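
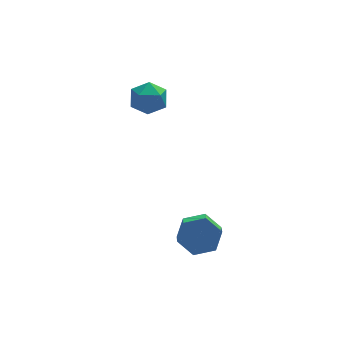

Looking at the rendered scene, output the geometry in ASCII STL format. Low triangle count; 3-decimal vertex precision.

solid 
facet normal 0.138 0.853 -0.503
outer loop
vertex -0.343 -1.933 -4.088
vertex -0.95 -1.479 -3.484
vertex -0.002 -1.514 -3.283
endloop
endfacet
facet normal 0.926 -0.291 -0.241
outer loop
vertex -0.343 -1.933 -4.088
vertex -0.002 -1.514 -3.283
vertex -0.482 -2.795 -3.581
endloop
endfacet
facet normal 0.926 -0.291 -0.240
outer loop
vertex -0.482 -2.795 -3.581
vertex -0.002 -1.514 -3.283
vertex -0.141 -2.376 -2.775
endloop
endfacet
facet normal -0.138 -0.854 0.502
outer loop
vertex -0.482 -2.795 -3.581
vertex -0.141 -2.376 -2.775
vertex -1.09 -2.341 -2.976
endloop
endfacet
facet normal 0.138 0.854 -0.502
outer loop
vertex -0.002 -1.514 -3.283
vertex -0.95 -1.479 -3.484
vertex -0.609 -1.06 -2.678
endloop
endfacet
facet normal 0.768 0.229 0.598
outer loop
vertex -0.002 -1.514 -3.283
vertex -0.609 -1.06 -2.678
vertex -0.141 -2.376 -2.775
endloop
endfacet
facet normal 0.767 0.228 0.600
outer loop
vertex -0.141 -2.376 -2.775
vertex -0.609 -1.06 -2.678
vertex -0.749 -1.922 -2.171
endloop
endfacet
facet normal -0.138 -0.853 0.503
outer loop
vertex -0.141 -2.376 -2.775
vertex -0.749 -1.922 -2.171
vertex -1.09 -2.341 -2.976
endloop
endfacet
facet normal 0.138 0.854 -0.502
outer loop
vertex -0.609 -1.06 -2.678
vertex -0.95 -1.479 -3.484
vertex -1.558 -1.025 -2.879
endloop
endfacet
facet normal -0.159 0.520 0.840
outer loop
vertex -0.609 -1.06 -2.678
vertex -1.558 -1.025 -2.879
vertex -0.749 -1.922 -2.171
endloop
endfacet
facet normal -0.159 0.519 0.840
outer loop
vertex -0.749 -1.922 -2.171
vertex -1.558 -1.025 -2.879
vertex -1.697 -1.887 -2.372
endloop
endfacet
facet normal -0.138 -0.853 0.503
outer loop
vertex -0.749 -1.922 -2.171
vertex -1.697 -1.887 -2.372
vertex -1.09 -2.341 -2.976
endloop
endfacet
facet normal 0.138 0.854 -0.502
outer loop
vertex -1.558 -1.025 -2.879
vertex -0.95 -1.479 -3.484
vertex -1.899 -1.444 -3.685
endloop
endfacet
facet normal -0.926 0.291 0.241
outer loop
vertex -1.558 -1.025 -2.879
vertex -1.899 -1.444 -3.685
vertex -1.697 -1.887 -2.372
endloop
endfacet
facet normal -0.926 0.291 0.241
outer loop
vertex -1.697 -1.887 -2.372
vertex -1.899 -1.444 -3.685
vertex -2.038 -2.306 -3.177
endloop
endfacet
facet normal -0.138 -0.853 0.503
outer loop
vertex -1.697 -1.887 -2.372
vertex -2.038 -2.306 -3.177
vertex -1.09 -2.341 -2.976
endloop
endfacet
facet normal 0.138 0.853 -0.503
outer loop
vertex -1.899 -1.444 -3.685
vertex -0.95 -1.479 -3.484
vertex -1.291 -1.898 -4.289
endloop
endfacet
facet normal -0.767 -0.230 -0.599
outer loop
vertex -1.899 -1.444 -3.685
vertex -1.291 -1.898 -4.289
vertex -2.038 -2.306 -3.177
endloop
endfacet
facet normal -0.768 -0.228 -0.599
outer loop
vertex -2.038 -2.306 -3.177
vertex -1.291 -1.898 -4.289
vertex -1.431 -2.76 -3.782
endloop
endfacet
facet normal -0.138 -0.854 0.502
outer loop
vertex -2.038 -2.306 -3.177
vertex -1.431 -2.76 -3.782
vertex -1.09 -2.341 -2.976
endloop
endfacet
facet normal 0.138 0.853 -0.503
outer loop
vertex -1.291 -1.898 -4.289
vertex -0.95 -1.479 -3.484
vertex -0.343 -1.933 -4.088
endloop
endfacet
facet normal 0.159 -0.520 -0.840
outer loop
vertex -1.291 -1.898 -4.289
vertex -0.343 -1.933 -4.088
vertex -1.431 -2.76 -3.782
endloop
endfacet
facet normal 0.159 -0.519 -0.840
outer loop
vertex -1.431 -2.76 -3.782
vertex -0.343 -1.933 -4.088
vertex -0.482 -2.795 -3.581
endloop
endfacet
facet normal -0.138 -0.854 0.502
outer loop
vertex -1.431 -2.76 -3.782
vertex -0.482 -2.795 -3.581
vertex -1.09 -2.341 -2.976
endloop
endfacet
facet normal 0.482 0.656 0.581
outer loop
vertex -2.226 3.842 2.12
vertex -2.266 3.239 2.834
vertex -1.537 3.222 2.248
endloop
endfacet
facet normal 0.676 0.730 -0.102
outer loop
vertex -2.226 3.842 2.12
vertex -1.537 3.222 2.248
vertex -1.855 3.396 1.386
endloop
endfacet
facet normal 0.089 0.871 -0.484
outer loop
vertex -2.226 3.842 2.12
vertex -1.855 3.396 1.386
vertex -2.781 3.52 1.438
endloop
endfacet
facet normal -0.468 0.883 -0.036
outer loop
vertex -2.226 3.842 2.12
vertex -2.781 3.52 1.438
vertex -3.035 3.422 2.334
endloop
endfacet
facet normal -0.225 0.751 0.621
outer loop
vertex -2.226 3.842 2.12
vertex -3.035 3.422 2.334
vertex -2.266 3.239 2.834
endloop
endfacet
facet normal 0.940 0.107 -0.325
outer loop
vertex -1.855 3.396 1.386
vertex -1.537 3.222 2.248
vertex -1.665 2.518 1.646
endloop
endfacet
facet normal 0.626 -0.013 0.779
outer loop
vertex -1.537 3.222 2.248
vertex -2.266 3.239 2.834
vertex -1.919 2.42 2.542
endloop
endfacet
facet normal -0.516 0.138 0.845
outer loop
vertex -2.266 3.239 2.834
vertex -3.035 3.422 2.334
vertex -2.845 2.544 2.594
endloop
endfacet
facet normal -0.910 0.353 -0.219
outer loop
vertex -3.035 3.422 2.334
vertex -2.781 3.52 1.438
vertex -3.163 2.718 1.732
endloop
endfacet
facet normal -0.008 0.333 -0.943
outer loop
vertex -2.781 3.52 1.438
vertex -1.855 3.396 1.386
vertex -2.434 2.701 1.146
endloop
endfacet
facet normal 0.468 -0.883 0.036
outer loop
vertex -2.474 2.098 1.86
vertex -1.665 2.518 1.646
vertex -1.919 2.42 2.542
endloop
endfacet
facet normal -0.089 -0.871 0.484
outer loop
vertex -2.474 2.098 1.86
vertex -1.919 2.42 2.542
vertex -2.845 2.544 2.594
endloop
endfacet
facet normal -0.676 -0.730 0.102
outer loop
vertex -2.474 2.098 1.86
vertex -2.845 2.544 2.594
vertex -3.163 2.718 1.732
endloop
endfacet
facet normal -0.482 -0.656 -0.581
outer loop
vertex -2.474 2.098 1.86
vertex -3.163 2.718 1.732
vertex -2.434 2.701 1.146
endloop
endfacet
facet normal 0.225 -0.751 -0.621
outer loop
vertex -2.474 2.098 1.86
vertex -2.434 2.701 1.146
vertex -1.665 2.518 1.646
endloop
endfacet
facet normal 0.910 -0.353 0.219
outer loop
vertex -1.919 2.42 2.542
vertex -1.665 2.518 1.646
vertex -1.537 3.222 2.248
endloop
endfacet
facet normal 0.008 -0.333 0.943
outer loop
vertex -2.845 2.544 2.594
vertex -1.919 2.42 2.542
vertex -2.266 3.239 2.834
endloop
endfacet
facet normal -0.940 -0.107 0.325
outer loop
vertex -3.163 2.718 1.732
vertex -2.845 2.544 2.594
vertex -3.035 3.422 2.334
endloop
endfacet
facet normal -0.626 0.013 -0.779
outer loop
vertex -2.434 2.701 1.146
vertex -3.163 2.718 1.732
vertex -2.781 3.52 1.438
endloop
endfacet
facet normal 0.516 -0.138 -0.845
outer loop
vertex -1.665 2.518 1.646
vertex -2.434 2.701 1.146
vertex -1.855 3.396 1.386
endloop
endfacet

endsolid


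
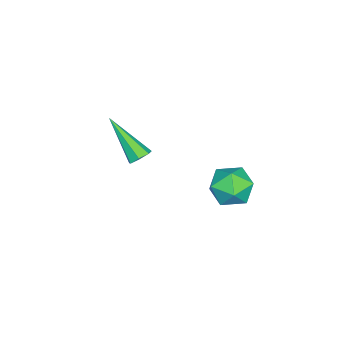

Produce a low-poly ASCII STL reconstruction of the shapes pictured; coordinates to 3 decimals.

solid 
facet normal 0.270 0.683 -0.679
outer loop
vertex 1.845 -2.724 1.741
vertex 1.357 -2.518 1.754
vertex 1.777 -2.39 2.05
endloop
endfacet
facet normal 0.873 -0.224 0.434
outer loop
vertex 1.845 -2.724 1.741
vertex 1.777 -2.39 2.05
vertex 0.763 -4.022 3.246
endloop
endfacet
facet normal 0.269 0.684 -0.678
outer loop
vertex 1.777 -2.39 2.05
vertex 1.357 -2.518 1.754
vertex 1.392 -2.153 2.136
endloop
endfacet
facet normal 0.409 0.360 0.838
outer loop
vertex 1.777 -2.39 2.05
vertex 1.392 -2.153 2.136
vertex 0.763 -4.022 3.246
endloop
endfacet
facet normal 0.270 0.684 -0.678
outer loop
vertex 1.392 -2.153 2.136
vertex 1.357 -2.518 1.754
vertex 0.981 -2.191 1.934
endloop
endfacet
facet normal -0.406 0.564 0.719
outer loop
vertex 1.392 -2.153 2.136
vertex 0.981 -2.191 1.934
vertex 0.763 -4.022 3.246
endloop
endfacet
facet normal 0.270 0.684 -0.678
outer loop
vertex 0.981 -2.191 1.934
vertex 1.357 -2.518 1.754
vertex 0.852 -2.475 1.596
endloop
endfacet
facet normal -0.957 0.235 0.168
outer loop
vertex 0.981 -2.191 1.934
vertex 0.852 -2.475 1.596
vertex 0.763 -4.022 3.246
endloop
endfacet
facet normal 0.270 0.683 -0.678
outer loop
vertex 0.852 -2.475 1.596
vertex 1.357 -2.518 1.754
vertex 1.104 -2.792 1.377
endloop
endfacet
facet normal -0.831 -0.382 -0.403
outer loop
vertex 0.852 -2.475 1.596
vertex 1.104 -2.792 1.377
vertex 0.763 -4.022 3.246
endloop
endfacet
facet normal 0.272 0.683 -0.678
outer loop
vertex 1.104 -2.792 1.377
vertex 1.357 -2.518 1.754
vertex 1.545 -2.903 1.442
endloop
endfacet
facet normal -0.123 -0.818 -0.561
outer loop
vertex 1.104 -2.792 1.377
vertex 1.545 -2.903 1.442
vertex 0.763 -4.022 3.246
endloop
endfacet
facet normal 0.270 0.682 -0.679
outer loop
vertex 1.545 -2.903 1.442
vertex 1.357 -2.518 1.754
vertex 1.845 -2.724 1.741
endloop
endfacet
facet normal 0.635 -0.749 -0.189
outer loop
vertex 1.545 -2.903 1.442
vertex 1.845 -2.724 1.741
vertex 0.763 -4.022 3.246
endloop
endfacet
facet normal -0.161 0.965 -0.207
outer loop
vertex 2.629 2.22 1.592
vertex 1.661 2.092 1.747
vertex 2.251 2.351 2.496
endloop
endfacet
facet normal 0.487 0.870 0.078
outer loop
vertex 2.629 2.22 1.592
vertex 2.251 2.351 2.496
vertex 3.112 1.879 2.384
endloop
endfacet
facet normal 0.846 0.413 -0.338
outer loop
vertex 2.629 2.22 1.592
vertex 3.112 1.879 2.384
vertex 3.054 1.328 1.565
endloop
endfacet
facet normal 0.419 0.226 -0.880
outer loop
vertex 2.629 2.22 1.592
vertex 3.054 1.328 1.565
vertex 2.157 1.46 1.172
endloop
endfacet
facet normal -0.203 0.567 -0.798
outer loop
vertex 2.629 2.22 1.592
vertex 2.157 1.46 1.172
vertex 1.661 2.092 1.747
endloop
endfacet
facet normal 0.404 0.567 0.718
outer loop
vertex 3.112 1.879 2.384
vertex 2.251 2.351 2.496
vertex 2.443 1.54 3.028
endloop
endfacet
facet normal -0.643 0.721 0.258
outer loop
vertex 2.251 2.351 2.496
vertex 1.661 2.092 1.747
vertex 1.546 1.672 2.635
endloop
endfacet
facet normal -0.711 0.077 -0.698
outer loop
vertex 1.661 2.092 1.747
vertex 2.157 1.46 1.172
vertex 1.488 1.121 1.816
endloop
endfacet
facet normal 0.294 -0.475 -0.830
outer loop
vertex 2.157 1.46 1.172
vertex 3.054 1.328 1.565
vertex 2.349 0.649 1.704
endloop
endfacet
facet normal 0.984 -0.172 0.046
outer loop
vertex 3.054 1.328 1.565
vertex 3.112 1.879 2.384
vertex 2.939 0.908 2.453
endloop
endfacet
facet normal -0.419 -0.226 0.880
outer loop
vertex 1.971 0.78 2.608
vertex 2.443 1.54 3.028
vertex 1.546 1.672 2.635
endloop
endfacet
facet normal -0.846 -0.413 0.338
outer loop
vertex 1.971 0.78 2.608
vertex 1.546 1.672 2.635
vertex 1.488 1.121 1.816
endloop
endfacet
facet normal -0.487 -0.870 -0.078
outer loop
vertex 1.971 0.78 2.608
vertex 1.488 1.121 1.816
vertex 2.349 0.649 1.704
endloop
endfacet
facet normal 0.161 -0.965 0.207
outer loop
vertex 1.971 0.78 2.608
vertex 2.349 0.649 1.704
vertex 2.939 0.908 2.453
endloop
endfacet
facet normal 0.203 -0.567 0.798
outer loop
vertex 1.971 0.78 2.608
vertex 2.939 0.908 2.453
vertex 2.443 1.54 3.028
endloop
endfacet
facet normal -0.294 0.475 0.830
outer loop
vertex 1.546 1.672 2.635
vertex 2.443 1.54 3.028
vertex 2.251 2.351 2.496
endloop
endfacet
facet normal -0.984 0.172 -0.046
outer loop
vertex 1.488 1.121 1.816
vertex 1.546 1.672 2.635
vertex 1.661 2.092 1.747
endloop
endfacet
facet normal -0.404 -0.567 -0.718
outer loop
vertex 2.349 0.649 1.704
vertex 1.488 1.121 1.816
vertex 2.157 1.46 1.172
endloop
endfacet
facet normal 0.643 -0.721 -0.258
outer loop
vertex 2.939 0.908 2.453
vertex 2.349 0.649 1.704
vertex 3.054 1.328 1.565
endloop
endfacet
facet normal 0.711 -0.077 0.698
outer loop
vertex 2.443 1.54 3.028
vertex 2.939 0.908 2.453
vertex 3.112 1.879 2.384
endloop
endfacet

endsolid


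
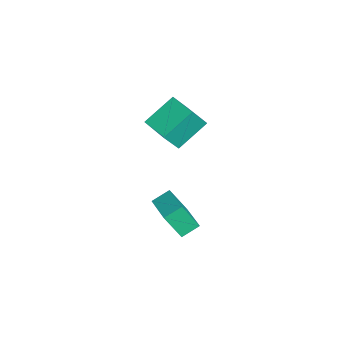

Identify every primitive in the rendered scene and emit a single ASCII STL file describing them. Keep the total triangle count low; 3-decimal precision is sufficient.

solid 
facet normal -0.343 0.458 -0.820
outer loop
vertex -2.751 3.103 3.051
vertex -1.41 4.01 2.997
vertex -1.868 1.729 1.915
endloop
endfacet
facet normal -0.828 -0.560 0.033
outer loop
vertex -1.33 1.01 3.203
vertex -2.751 3.103 3.051
vertex -1.868 1.729 1.915
endloop
endfacet
facet normal -0.342 0.458 -0.820
outer loop
vertex -1.868 1.729 1.915
vertex -1.41 4.01 2.997
vertex -0.527 2.635 1.861
endloop
endfacet
facet normal 0.444 -0.691 -0.571
outer loop
vertex -0.527 2.635 1.861
vertex -1.33 1.01 3.203
vertex -1.868 1.729 1.915
endloop
endfacet
facet normal -0.444 0.691 0.571
outer loop
vertex -2.751 3.103 3.051
vertex -0.872 3.291 4.285
vertex -1.41 4.01 2.997
endloop
endfacet
facet normal -0.828 -0.560 0.034
outer loop
vertex -2.213 2.385 4.339
vertex -2.751 3.103 3.051
vertex -1.33 1.01 3.203
endloop
endfacet
facet normal -0.444 0.691 0.571
outer loop
vertex -2.213 2.385 4.339
vertex -0.872 3.291 4.285
vertex -2.751 3.103 3.051
endloop
endfacet
facet normal 0.828 0.560 -0.034
outer loop
vertex -1.41 4.01 2.997
vertex -0.872 3.291 4.285
vertex -0.527 2.635 1.861
endloop
endfacet
facet normal 0.444 -0.691 -0.571
outer loop
vertex 0.011 1.917 3.149
vertex -1.33 1.01 3.203
vertex -0.527 2.635 1.861
endloop
endfacet
facet normal 0.828 0.560 -0.034
outer loop
vertex -0.527 2.635 1.861
vertex -0.872 3.291 4.285
vertex 0.011 1.917 3.149
endloop
endfacet
facet normal 0.343 -0.458 0.820
outer loop
vertex 0.011 1.917 3.149
vertex -2.213 2.385 4.339
vertex -1.33 1.01 3.203
endloop
endfacet
facet normal 0.343 -0.458 0.820
outer loop
vertex -0.872 3.291 4.285
vertex -2.213 2.385 4.339
vertex 0.011 1.917 3.149
endloop
endfacet
facet normal -0.933 -0.280 -0.227
outer loop
vertex -0.631 1.318 -2.319
vertex -1.016 2.195 -1.821
vertex -0.538 2.176 -3.76
endloop
endfacet
facet normal 0.356 -0.813 -0.461
outer loop
vertex 1.356 2.745 -3.299
vertex -0.631 1.318 -2.319
vertex -0.538 2.176 -3.76
endloop
endfacet
facet normal -0.933 -0.280 -0.227
outer loop
vertex -0.538 2.176 -3.76
vertex -1.016 2.195 -1.821
vertex -0.923 3.053 -3.262
endloop
endfacet
facet normal 0.055 0.511 -0.858
outer loop
vertex -0.923 3.053 -3.262
vertex 1.356 2.745 -3.299
vertex -0.538 2.176 -3.76
endloop
endfacet
facet normal -0.055 -0.511 0.858
outer loop
vertex -0.631 1.318 -2.319
vertex 0.878 2.764 -1.36
vertex -1.016 2.195 -1.821
endloop
endfacet
facet normal 0.356 -0.813 -0.461
outer loop
vertex 1.263 1.887 -1.858
vertex -0.631 1.318 -2.319
vertex 1.356 2.745 -3.299
endloop
endfacet
facet normal -0.055 -0.511 0.858
outer loop
vertex 1.263 1.887 -1.858
vertex 0.878 2.764 -1.36
vertex -0.631 1.318 -2.319
endloop
endfacet
facet normal -0.356 0.813 0.461
outer loop
vertex -1.016 2.195 -1.821
vertex 0.878 2.764 -1.36
vertex -0.923 3.053 -3.262
endloop
endfacet
facet normal 0.055 0.511 -0.858
outer loop
vertex 0.971 3.622 -2.801
vertex 1.356 2.745 -3.299
vertex -0.923 3.053 -3.262
endloop
endfacet
facet normal -0.356 0.813 0.461
outer loop
vertex -0.923 3.053 -3.262
vertex 0.878 2.764 -1.36
vertex 0.971 3.622 -2.801
endloop
endfacet
facet normal 0.933 0.280 0.227
outer loop
vertex 0.971 3.622 -2.801
vertex 1.263 1.887 -1.858
vertex 1.356 2.745 -3.299
endloop
endfacet
facet normal 0.933 0.280 0.227
outer loop
vertex 0.878 2.764 -1.36
vertex 1.263 1.887 -1.858
vertex 0.971 3.622 -2.801
endloop
endfacet

endsolid


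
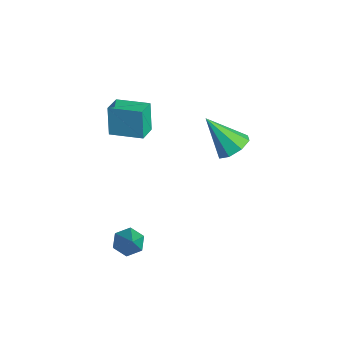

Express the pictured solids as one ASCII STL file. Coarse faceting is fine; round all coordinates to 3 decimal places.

solid 
facet normal -0.686 0.167 -0.708
outer loop
vertex 2.681 -2.809 -4.17
vertex 2.273 -2.557 -3.715
vertex 2.697 -2.163 -4.033
endloop
endfacet
facet normal 0.907 0.066 -0.416
outer loop
vertex 2.681 -2.809 -4.17
vertex 2.697 -2.163 -4.033
vertex 3.447 -2.843 -2.505
endloop
endfacet
facet normal -0.686 0.167 -0.708
outer loop
vertex 2.697 -2.163 -4.033
vertex 2.273 -2.557 -3.715
vertex 2.29 -1.912 -3.579
endloop
endfacet
facet normal 0.582 0.810 0.074
outer loop
vertex 2.697 -2.163 -4.033
vertex 2.29 -1.912 -3.579
vertex 3.447 -2.843 -2.505
endloop
endfacet
facet normal -0.686 0.167 -0.708
outer loop
vertex 2.29 -1.912 -3.579
vertex 2.273 -2.557 -3.715
vertex 1.866 -2.306 -3.261
endloop
endfacet
facet normal -0.107 0.692 0.714
outer loop
vertex 2.29 -1.912 -3.579
vertex 1.866 -2.306 -3.261
vertex 3.447 -2.843 -2.505
endloop
endfacet
facet normal -0.686 0.167 -0.708
outer loop
vertex 1.866 -2.306 -3.261
vertex 2.273 -2.557 -3.715
vertex 1.85 -2.951 -3.398
endloop
endfacet
facet normal -0.472 -0.172 0.865
outer loop
vertex 1.866 -2.306 -3.261
vertex 1.85 -2.951 -3.398
vertex 3.447 -2.843 -2.505
endloop
endfacet
facet normal -0.686 0.167 -0.708
outer loop
vertex 1.85 -2.951 -3.398
vertex 2.273 -2.557 -3.715
vertex 2.257 -3.203 -3.852
endloop
endfacet
facet normal -0.148 -0.915 0.375
outer loop
vertex 1.85 -2.951 -3.398
vertex 2.257 -3.203 -3.852
vertex 3.447 -2.843 -2.505
endloop
endfacet
facet normal -0.686 0.167 -0.708
outer loop
vertex 2.257 -3.203 -3.852
vertex 2.273 -2.557 -3.715
vertex 2.681 -2.809 -4.17
endloop
endfacet
facet normal 0.542 -0.797 -0.266
outer loop
vertex 2.257 -3.203 -3.852
vertex 2.681 -2.809 -4.17
vertex 3.447 -2.843 -2.505
endloop
endfacet
facet normal 0.446 0.458 -0.769
outer loop
vertex 1.201 2.731 -0.683
vertex 0.509 2.701 -1.102
vertex 0.846 3.231 -0.591
endloop
endfacet
facet normal 0.474 0.178 0.862
outer loop
vertex 1.201 2.731 -0.683
vertex 0.846 3.231 -0.591
vertex -0.329 1.839 0.342
endloop
endfacet
facet normal 0.445 0.458 -0.769
outer loop
vertex 0.846 3.231 -0.591
vertex 0.509 2.701 -1.102
vertex 0.294 3.42 -0.798
endloop
endfacet
facet normal -0.089 0.605 0.791
outer loop
vertex 0.846 3.231 -0.591
vertex 0.294 3.42 -0.798
vertex -0.329 1.839 0.342
endloop
endfacet
facet normal 0.447 0.458 -0.768
outer loop
vertex 0.294 3.42 -0.798
vertex 0.509 2.701 -1.102
vertex -0.133 3.189 -1.184
endloop
endfacet
facet normal -0.696 0.580 0.423
outer loop
vertex 0.294 3.42 -0.798
vertex -0.133 3.189 -1.184
vertex -0.329 1.839 0.342
endloop
endfacet
facet normal 0.447 0.458 -0.768
outer loop
vertex -0.133 3.189 -1.184
vertex 0.509 2.701 -1.102
vertex -0.184 2.672 -1.522
endloop
endfacet
facet normal -0.993 0.115 -0.026
outer loop
vertex -0.133 3.189 -1.184
vertex -0.184 2.672 -1.522
vertex -0.329 1.839 0.342
endloop
endfacet
facet normal 0.447 0.458 -0.768
outer loop
vertex -0.184 2.672 -1.522
vertex 0.509 2.701 -1.102
vertex 0.171 2.172 -1.614
endloop
endfacet
facet normal -0.804 -0.517 -0.294
outer loop
vertex -0.184 2.672 -1.522
vertex 0.171 2.172 -1.614
vertex -0.329 1.839 0.342
endloop
endfacet
facet normal 0.445 0.459 -0.769
outer loop
vertex 0.171 2.172 -1.614
vertex 0.509 2.701 -1.102
vertex 0.724 1.982 -1.407
endloop
endfacet
facet normal -0.241 -0.945 -0.222
outer loop
vertex 0.171 2.172 -1.614
vertex 0.724 1.982 -1.407
vertex -0.329 1.839 0.342
endloop
endfacet
facet normal 0.445 0.459 -0.769
outer loop
vertex 0.724 1.982 -1.407
vertex 0.509 2.701 -1.102
vertex 1.151 2.214 -1.021
endloop
endfacet
facet normal 0.367 -0.919 0.146
outer loop
vertex 0.724 1.982 -1.407
vertex 1.151 2.214 -1.021
vertex -0.329 1.839 0.342
endloop
endfacet
facet normal 0.445 0.459 -0.769
outer loop
vertex 1.151 2.214 -1.021
vertex 0.509 2.701 -1.102
vertex 1.201 2.731 -0.683
endloop
endfacet
facet normal 0.663 -0.453 0.595
outer loop
vertex 1.151 2.214 -1.021
vertex 1.201 2.731 -0.683
vertex -0.329 1.839 0.342
endloop
endfacet
facet normal -0.663 -0.741 -0.108
outer loop
vertex -1.329 -1.944 1.48
vertex -1.992 -1.322 1.284
vertex -1.01 -2.032 0.119
endloop
endfacet
facet normal 0.713 -0.669 0.210
outer loop
vertex -0.048 -0.958 0.276
vertex -1.329 -1.944 1.48
vertex -1.01 -2.032 0.119
endloop
endfacet
facet normal -0.664 -0.740 -0.108
outer loop
vertex -1.01 -2.032 0.119
vertex -1.992 -1.322 1.284
vertex -1.673 -1.409 -0.076
endloop
endfacet
facet normal 0.228 -0.062 -0.972
outer loop
vertex -1.673 -1.409 -0.076
vertex -0.048 -0.958 0.276
vertex -1.01 -2.032 0.119
endloop
endfacet
facet normal -0.228 0.063 0.972
outer loop
vertex -1.329 -1.944 1.48
vertex -1.03 -0.248 1.441
vertex -1.992 -1.322 1.284
endloop
endfacet
facet normal 0.713 -0.669 0.210
outer loop
vertex -0.367 -0.871 1.636
vertex -1.329 -1.944 1.48
vertex -0.048 -0.958 0.276
endloop
endfacet
facet normal -0.227 0.062 0.972
outer loop
vertex -0.367 -0.871 1.636
vertex -1.03 -0.248 1.441
vertex -1.329 -1.944 1.48
endloop
endfacet
facet normal -0.713 0.669 -0.210
outer loop
vertex -1.992 -1.322 1.284
vertex -1.03 -0.248 1.441
vertex -1.673 -1.409 -0.076
endloop
endfacet
facet normal 0.228 -0.063 -0.972
outer loop
vertex -0.711 -0.336 0.08
vertex -0.048 -0.958 0.276
vertex -1.673 -1.409 -0.076
endloop
endfacet
facet normal -0.713 0.669 -0.210
outer loop
vertex -1.673 -1.409 -0.076
vertex -1.03 -0.248 1.441
vertex -0.711 -0.336 0.08
endloop
endfacet
facet normal 0.663 0.741 0.108
outer loop
vertex -0.711 -0.336 0.08
vertex -0.367 -0.871 1.636
vertex -0.048 -0.958 0.276
endloop
endfacet
facet normal 0.664 0.740 0.108
outer loop
vertex -1.03 -0.248 1.441
vertex -0.367 -0.871 1.636
vertex -0.711 -0.336 0.08
endloop
endfacet

endsolid


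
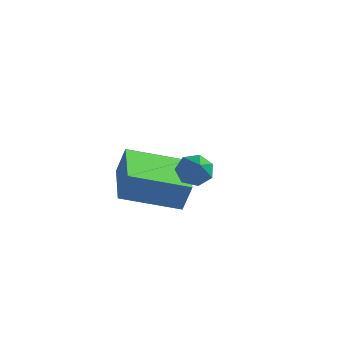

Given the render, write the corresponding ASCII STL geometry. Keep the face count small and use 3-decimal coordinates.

solid 
facet normal -0.630 -0.720 0.290
outer loop
vertex -2.106 2.51 1.683
vertex -3.392 3.653 1.728
vertex -2.307 2.32 0.774
endloop
endfacet
facet normal 0.747 -0.664 -0.026
outer loop
vertex -1.128 3.667 0.232
vertex -2.106 2.51 1.683
vertex -2.307 2.32 0.774
endloop
endfacet
facet normal -0.631 -0.720 0.289
outer loop
vertex -2.307 2.32 0.774
vertex -3.392 3.653 1.728
vertex -3.592 3.463 0.819
endloop
endfacet
facet normal -0.211 -0.200 -0.957
outer loop
vertex -3.592 3.463 0.819
vertex -1.128 3.667 0.232
vertex -2.307 2.32 0.774
endloop
endfacet
facet normal 0.211 0.200 0.957
outer loop
vertex -2.106 2.51 1.683
vertex -2.213 5.0 1.186
vertex -3.392 3.653 1.728
endloop
endfacet
facet normal 0.747 -0.664 -0.026
outer loop
vertex -0.928 3.857 1.141
vertex -2.106 2.51 1.683
vertex -1.128 3.667 0.232
endloop
endfacet
facet normal 0.211 0.200 0.957
outer loop
vertex -0.928 3.857 1.141
vertex -2.213 5.0 1.186
vertex -2.106 2.51 1.683
endloop
endfacet
facet normal -0.747 0.664 0.026
outer loop
vertex -3.392 3.653 1.728
vertex -2.213 5.0 1.186
vertex -3.592 3.463 0.819
endloop
endfacet
facet normal -0.211 -0.200 -0.957
outer loop
vertex -2.414 4.81 0.277
vertex -1.128 3.667 0.232
vertex -3.592 3.463 0.819
endloop
endfacet
facet normal -0.747 0.664 0.026
outer loop
vertex -3.592 3.463 0.819
vertex -2.213 5.0 1.186
vertex -2.414 4.81 0.277
endloop
endfacet
facet normal 0.630 0.720 -0.289
outer loop
vertex -2.414 4.81 0.277
vertex -0.928 3.857 1.141
vertex -1.128 3.667 0.232
endloop
endfacet
facet normal 0.630 0.720 -0.290
outer loop
vertex -2.213 5.0 1.186
vertex -0.928 3.857 1.141
vertex -2.414 4.81 0.277
endloop
endfacet
facet normal -0.616 0.483 -0.623
outer loop
vertex 0.566 3.08 2.554
vertex 0.151 2.836 2.775
vertex 0.375 3.297 2.911
endloop
endfacet
facet normal 0.831 0.545 0.113
outer loop
vertex 0.566 3.08 2.554
vertex 0.375 3.297 2.911
vertex 1.029 2.144 3.665
endloop
endfacet
facet normal -0.615 0.483 -0.624
outer loop
vertex 0.375 3.297 2.911
vertex 0.151 2.836 2.775
vertex 0.014 3.167 3.166
endloop
endfacet
facet normal 0.282 0.632 0.722
outer loop
vertex 0.375 3.297 2.911
vertex 0.014 3.167 3.166
vertex 1.029 2.144 3.665
endloop
endfacet
facet normal -0.615 0.483 -0.624
outer loop
vertex 0.014 3.167 3.166
vertex 0.151 2.836 2.775
vertex -0.243 2.788 3.126
endloop
endfacet
facet normal -0.332 0.127 0.935
outer loop
vertex 0.014 3.167 3.166
vertex -0.243 2.788 3.126
vertex 1.029 2.144 3.665
endloop
endfacet
facet normal -0.614 0.484 -0.623
outer loop
vertex -0.243 2.788 3.126
vertex 0.151 2.836 2.775
vertex -0.205 2.445 2.822
endloop
endfacet
facet normal -0.549 -0.588 0.594
outer loop
vertex -0.243 2.788 3.126
vertex -0.205 2.445 2.822
vertex 1.029 2.144 3.665
endloop
endfacet
facet normal -0.614 0.484 -0.623
outer loop
vertex -0.205 2.445 2.822
vertex 0.151 2.836 2.775
vertex 0.102 2.397 2.482
endloop
endfacet
facet normal -0.206 -0.977 -0.048
outer loop
vertex -0.205 2.445 2.822
vertex 0.102 2.397 2.482
vertex 1.029 2.144 3.665
endloop
endfacet
facet normal -0.614 0.484 -0.623
outer loop
vertex 0.102 2.397 2.482
vertex 0.151 2.836 2.775
vertex 0.445 2.679 2.363
endloop
endfacet
facet normal 0.438 -0.745 -0.503
outer loop
vertex 0.102 2.397 2.482
vertex 0.445 2.679 2.363
vertex 1.029 2.144 3.665
endloop
endfacet
facet normal -0.616 0.483 -0.623
outer loop
vertex 0.445 2.679 2.363
vertex 0.151 2.836 2.775
vertex 0.566 3.08 2.554
endloop
endfacet
facet normal 0.900 -0.066 -0.431
outer loop
vertex 0.445 2.679 2.363
vertex 0.566 3.08 2.554
vertex 1.029 2.144 3.665
endloop
endfacet

endsolid


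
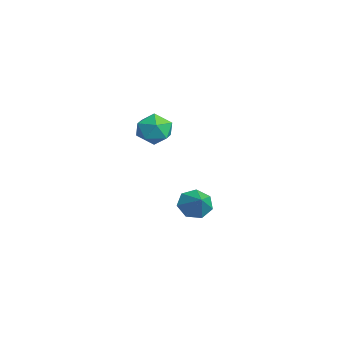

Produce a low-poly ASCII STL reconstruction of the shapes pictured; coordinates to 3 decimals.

solid 
facet normal -0.256 0.633 0.730
outer loop
vertex -1.101 -2.061 1.833
vertex -0.648 -2.539 2.406
vertex -0.258 -1.887 1.977
endloop
endfacet
facet normal -0.218 0.971 0.103
outer loop
vertex -1.101 -2.061 1.833
vertex -0.258 -1.887 1.977
vertex -0.574 -1.872 1.164
endloop
endfacet
facet normal -0.674 0.653 -0.346
outer loop
vertex -1.101 -2.061 1.833
vertex -0.574 -1.872 1.164
vertex -1.159 -2.515 1.09
endloop
endfacet
facet normal -0.993 0.119 0.005
outer loop
vertex -1.101 -2.061 1.833
vertex -1.159 -2.515 1.09
vertex -1.205 -2.927 1.857
endloop
endfacet
facet normal -0.735 0.107 0.670
outer loop
vertex -1.101 -2.061 1.833
vertex -1.205 -2.927 1.857
vertex -0.648 -2.539 2.406
endloop
endfacet
facet normal 0.441 0.884 -0.155
outer loop
vertex -0.574 -1.872 1.164
vertex -0.258 -1.887 1.977
vertex 0.205 -2.233 1.323
endloop
endfacet
facet normal 0.381 0.338 0.860
outer loop
vertex -0.258 -1.887 1.977
vertex -0.648 -2.539 2.406
vertex 0.159 -2.645 2.09
endloop
endfacet
facet normal -0.394 -0.514 0.762
outer loop
vertex -0.648 -2.539 2.406
vertex -1.205 -2.927 1.857
vertex -0.426 -3.288 2.016
endloop
endfacet
facet normal -0.811 -0.493 -0.314
outer loop
vertex -1.205 -2.927 1.857
vertex -1.159 -2.515 1.09
vertex -0.742 -3.273 1.203
endloop
endfacet
facet normal -0.296 0.371 -0.880
outer loop
vertex -1.159 -2.515 1.09
vertex -0.574 -1.872 1.164
vertex -0.352 -2.621 0.774
endloop
endfacet
facet normal 0.993 -0.119 -0.005
outer loop
vertex 0.101 -3.099 1.347
vertex 0.205 -2.233 1.323
vertex 0.159 -2.645 2.09
endloop
endfacet
facet normal 0.674 -0.653 0.346
outer loop
vertex 0.101 -3.099 1.347
vertex 0.159 -2.645 2.09
vertex -0.426 -3.288 2.016
endloop
endfacet
facet normal 0.218 -0.971 -0.103
outer loop
vertex 0.101 -3.099 1.347
vertex -0.426 -3.288 2.016
vertex -0.742 -3.273 1.203
endloop
endfacet
facet normal 0.256 -0.633 -0.730
outer loop
vertex 0.101 -3.099 1.347
vertex -0.742 -3.273 1.203
vertex -0.352 -2.621 0.774
endloop
endfacet
facet normal 0.735 -0.107 -0.670
outer loop
vertex 0.101 -3.099 1.347
vertex -0.352 -2.621 0.774
vertex 0.205 -2.233 1.323
endloop
endfacet
facet normal 0.811 0.493 0.314
outer loop
vertex 0.159 -2.645 2.09
vertex 0.205 -2.233 1.323
vertex -0.258 -1.887 1.977
endloop
endfacet
facet normal 0.296 -0.371 0.880
outer loop
vertex -0.426 -3.288 2.016
vertex 0.159 -2.645 2.09
vertex -0.648 -2.539 2.406
endloop
endfacet
facet normal -0.441 -0.884 0.155
outer loop
vertex -0.742 -3.273 1.203
vertex -0.426 -3.288 2.016
vertex -1.205 -2.927 1.857
endloop
endfacet
facet normal -0.381 -0.338 -0.860
outer loop
vertex -0.352 -2.621 0.774
vertex -0.742 -3.273 1.203
vertex -1.159 -2.515 1.09
endloop
endfacet
facet normal 0.394 0.514 -0.762
outer loop
vertex 0.205 -2.233 1.323
vertex -0.352 -2.621 0.774
vertex -0.574 -1.872 1.164
endloop
endfacet
facet normal -0.810 -0.028 -0.586
outer loop
vertex -1.984 -0.164 -4.561
vertex -2.442 -0.347 -3.919
vertex -2.254 0.384 -4.214
endloop
endfacet
facet normal 0.801 0.548 -0.242
outer loop
vertex -1.984 -0.164 -4.561
vertex -2.254 0.384 -4.214
vertex -1.478 -0.313 -3.221
endloop
endfacet
facet normal -0.810 -0.028 -0.586
outer loop
vertex -2.254 0.384 -4.214
vertex -2.442 -0.347 -3.919
vertex -2.666 0.382 -3.644
endloop
endfacet
facet normal 0.402 0.867 0.294
outer loop
vertex -2.254 0.384 -4.214
vertex -2.666 0.382 -3.644
vertex -1.478 -0.313 -3.221
endloop
endfacet
facet normal -0.810 -0.028 -0.585
outer loop
vertex -2.666 0.382 -3.644
vertex -2.442 -0.347 -3.919
vertex -2.909 -0.169 -3.281
endloop
endfacet
facet normal 0.020 0.544 0.839
outer loop
vertex -2.666 0.382 -3.644
vertex -2.909 -0.169 -3.281
vertex -1.478 -0.313 -3.221
endloop
endfacet
facet normal -0.810 -0.028 -0.585
outer loop
vertex -2.909 -0.169 -3.281
vertex -2.442 -0.347 -3.919
vertex -2.801 -0.853 -3.398
endloop
endfacet
facet normal -0.059 -0.177 0.982
outer loop
vertex -2.909 -0.169 -3.281
vertex -2.801 -0.853 -3.398
vertex -1.478 -0.313 -3.221
endloop
endfacet
facet normal -0.810 -0.029 -0.586
outer loop
vertex -2.801 -0.853 -3.398
vertex -2.442 -0.347 -3.919
vertex -2.422 -1.156 -3.907
endloop
endfacet
facet normal 0.225 -0.754 0.617
outer loop
vertex -2.801 -0.853 -3.398
vertex -2.422 -1.156 -3.907
vertex -1.478 -0.313 -3.221
endloop
endfacet
facet normal -0.810 -0.029 -0.586
outer loop
vertex -2.422 -1.156 -3.907
vertex -2.442 -0.347 -3.919
vertex -2.058 -0.85 -4.425
endloop
endfacet
facet normal 0.659 -0.752 0.018
outer loop
vertex -2.422 -1.156 -3.907
vertex -2.058 -0.85 -4.425
vertex -1.478 -0.313 -3.221
endloop
endfacet
facet normal -0.810 -0.029 -0.586
outer loop
vertex -2.058 -0.85 -4.425
vertex -2.442 -0.347 -3.919
vertex -1.984 -0.164 -4.561
endloop
endfacet
facet normal 0.915 -0.171 -0.365
outer loop
vertex -2.058 -0.85 -4.425
vertex -1.984 -0.164 -4.561
vertex -1.478 -0.313 -3.221
endloop
endfacet

endsolid


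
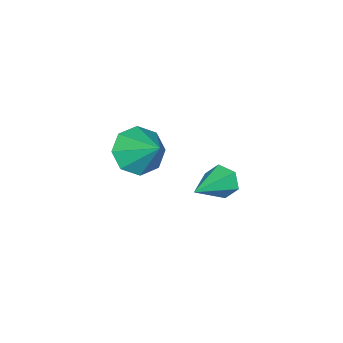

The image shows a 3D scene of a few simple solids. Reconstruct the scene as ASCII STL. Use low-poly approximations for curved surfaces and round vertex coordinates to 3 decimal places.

solid 
facet normal -0.216 -0.737 -0.640
outer loop
vertex 0.615 -0.959 0.05
vertex -0.056 -0.578 -0.162
vertex 0.701 -0.576 -0.42
endloop
endfacet
facet normal 0.951 0.129 0.280
outer loop
vertex 0.615 -0.959 0.05
vertex 0.701 -0.576 -0.42
vertex 0.236 0.418 0.702
endloop
endfacet
facet normal -0.216 -0.738 -0.639
outer loop
vertex 0.701 -0.576 -0.42
vertex -0.056 -0.578 -0.162
vertex 0.343 -0.195 -0.739
endloop
endfacet
facet normal 0.790 0.583 -0.190
outer loop
vertex 0.701 -0.576 -0.42
vertex 0.343 -0.195 -0.739
vertex 0.236 0.418 0.702
endloop
endfacet
facet normal -0.217 -0.738 -0.639
outer loop
vertex 0.343 -0.195 -0.739
vertex -0.056 -0.578 -0.162
vertex -0.248 -0.038 -0.72
endloop
endfacet
facet normal 0.228 0.902 -0.367
outer loop
vertex 0.343 -0.195 -0.739
vertex -0.248 -0.038 -0.72
vertex 0.236 0.418 0.702
endloop
endfacet
facet normal -0.218 -0.738 -0.639
outer loop
vertex -0.248 -0.038 -0.72
vertex -0.056 -0.578 -0.162
vertex -0.727 -0.197 -0.373
endloop
endfacet
facet normal -0.408 0.901 -0.150
outer loop
vertex -0.248 -0.038 -0.72
vertex -0.727 -0.197 -0.373
vertex 0.236 0.418 0.702
endloop
endfacet
facet normal -0.217 -0.737 -0.640
outer loop
vertex -0.727 -0.197 -0.373
vertex -0.056 -0.578 -0.162
vertex -0.813 -0.58 0.097
endloop
endfacet
facet normal -0.744 0.578 0.335
outer loop
vertex -0.727 -0.197 -0.373
vertex -0.813 -0.58 0.097
vertex 0.236 0.418 0.702
endloop
endfacet
facet normal -0.217 -0.738 -0.639
outer loop
vertex -0.813 -0.58 0.097
vertex -0.056 -0.578 -0.162
vertex -0.456 -0.961 0.416
endloop
endfacet
facet normal -0.583 0.126 0.803
outer loop
vertex -0.813 -0.58 0.097
vertex -0.456 -0.961 0.416
vertex 0.236 0.418 0.702
endloop
endfacet
facet normal -0.216 -0.738 -0.639
outer loop
vertex -0.456 -0.961 0.416
vertex -0.056 -0.578 -0.162
vertex 0.136 -1.118 0.397
endloop
endfacet
facet normal -0.020 -0.193 0.981
outer loop
vertex -0.456 -0.961 0.416
vertex 0.136 -1.118 0.397
vertex 0.236 0.418 0.702
endloop
endfacet
facet normal -0.217 -0.738 -0.638
outer loop
vertex 0.136 -1.118 0.397
vertex -0.056 -0.578 -0.162
vertex 0.615 -0.959 0.05
endloop
endfacet
facet normal 0.617 -0.192 0.763
outer loop
vertex 0.136 -1.118 0.397
vertex 0.615 -0.959 0.05
vertex 0.236 0.418 0.702
endloop
endfacet
facet normal -0.922 -0.075 -0.379
outer loop
vertex -2.964 -0.437 -3.894
vertex -3.175 -0.118 -3.444
vertex -2.994 0.151 -3.937
endloop
endfacet
facet normal 0.653 -0.022 -0.757
outer loop
vertex -2.964 -0.437 -3.894
vertex -2.994 0.151 -3.937
vertex -1.745 -0.002 -2.856
endloop
endfacet
facet normal -0.922 -0.075 -0.379
outer loop
vertex -2.994 0.151 -3.937
vertex -3.175 -0.118 -3.444
vertex -3.205 0.469 -3.487
endloop
endfacet
facet normal 0.428 0.820 -0.379
outer loop
vertex -2.994 0.151 -3.937
vertex -3.205 0.469 -3.487
vertex -1.745 -0.002 -2.856
endloop
endfacet
facet normal -0.922 -0.075 -0.379
outer loop
vertex -3.205 0.469 -3.487
vertex -3.175 -0.118 -3.444
vertex -3.386 0.2 -2.994
endloop
endfacet
facet normal 0.065 0.866 0.496
outer loop
vertex -3.205 0.469 -3.487
vertex -3.386 0.2 -2.994
vertex -1.745 -0.002 -2.856
endloop
endfacet
facet normal -0.922 -0.076 -0.379
outer loop
vertex -3.386 0.2 -2.994
vertex -3.175 -0.118 -3.444
vertex -3.355 -0.387 -2.951
endloop
endfacet
facet normal -0.075 0.069 0.995
outer loop
vertex -3.386 0.2 -2.994
vertex -3.355 -0.387 -2.951
vertex -1.745 -0.002 -2.856
endloop
endfacet
facet normal -0.923 -0.075 -0.378
outer loop
vertex -3.355 -0.387 -2.951
vertex -3.175 -0.118 -3.444
vertex -3.145 -0.706 -3.401
endloop
endfacet
facet normal 0.148 -0.773 0.617
outer loop
vertex -3.355 -0.387 -2.951
vertex -3.145 -0.706 -3.401
vertex -1.745 -0.002 -2.856
endloop
endfacet
facet normal -0.922 -0.075 -0.379
outer loop
vertex -3.145 -0.706 -3.401
vertex -3.175 -0.118 -3.444
vertex -2.964 -0.437 -3.894
endloop
endfacet
facet normal 0.512 -0.819 -0.259
outer loop
vertex -3.145 -0.706 -3.401
vertex -2.964 -0.437 -3.894
vertex -1.745 -0.002 -2.856
endloop
endfacet

endsolid


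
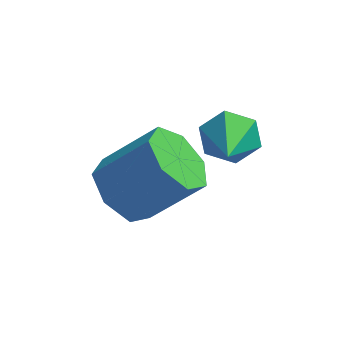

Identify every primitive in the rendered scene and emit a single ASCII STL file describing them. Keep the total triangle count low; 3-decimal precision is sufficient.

solid 
facet normal -0.716 -0.119 -0.688
outer loop
vertex -0.546 3.103 -0.202
vertex -1.23 3.364 0.464
vertex -0.725 3.942 -0.161
endloop
endfacet
facet normal 0.667 0.178 -0.724
outer loop
vertex -0.546 3.103 -0.202
vertex -0.725 3.942 -0.161
vertex 0.735 3.315 1.03
endloop
endfacet
facet normal 0.667 0.178 -0.723
outer loop
vertex 0.735 3.315 1.03
vertex -0.725 3.942 -0.161
vertex 0.556 4.154 1.072
endloop
endfacet
facet normal 0.715 0.118 0.689
outer loop
vertex 0.735 3.315 1.03
vertex 0.556 4.154 1.072
vertex 0.05 3.576 1.696
endloop
endfacet
facet normal -0.716 -0.119 -0.688
outer loop
vertex -0.725 3.942 -0.161
vertex -1.23 3.364 0.464
vertex -1.284 4.346 0.351
endloop
endfacet
facet normal 0.253 0.875 -0.414
outer loop
vertex -0.725 3.942 -0.161
vertex -1.284 4.346 0.351
vertex 0.556 4.154 1.072
endloop
endfacet
facet normal 0.253 0.875 -0.413
outer loop
vertex 0.556 4.154 1.072
vertex -1.284 4.346 0.351
vertex -0.004 4.558 1.584
endloop
endfacet
facet normal 0.715 0.118 0.689
outer loop
vertex 0.556 4.154 1.072
vertex -0.004 4.558 1.584
vertex 0.05 3.576 1.696
endloop
endfacet
facet normal -0.715 -0.119 -0.689
outer loop
vertex -1.284 4.346 0.351
vertex -1.23 3.364 0.464
vertex -1.803 4.01 0.948
endloop
endfacet
facet normal -0.352 0.913 0.208
outer loop
vertex -1.284 4.346 0.351
vertex -1.803 4.01 0.948
vertex -0.004 4.558 1.584
endloop
endfacet
facet normal -0.352 0.913 0.208
outer loop
vertex -0.004 4.558 1.584
vertex -1.803 4.01 0.948
vertex -0.523 4.222 2.18
endloop
endfacet
facet normal 0.715 0.118 0.689
outer loop
vertex -0.004 4.558 1.584
vertex -0.523 4.222 2.18
vertex 0.05 3.576 1.696
endloop
endfacet
facet normal -0.715 -0.118 -0.689
outer loop
vertex -1.803 4.01 0.948
vertex -1.23 3.364 0.464
vertex -1.891 3.188 1.18
endloop
endfacet
facet normal -0.691 0.264 0.673
outer loop
vertex -1.803 4.01 0.948
vertex -1.891 3.188 1.18
vertex -0.523 4.222 2.18
endloop
endfacet
facet normal -0.691 0.264 0.673
outer loop
vertex -0.523 4.222 2.18
vertex -1.891 3.188 1.18
vertex -0.61 3.4 2.413
endloop
endfacet
facet normal 0.716 0.119 0.688
outer loop
vertex -0.523 4.222 2.18
vertex -0.61 3.4 2.413
vertex 0.05 3.576 1.696
endloop
endfacet
facet normal -0.715 -0.118 -0.689
outer loop
vertex -1.891 3.188 1.18
vertex -1.23 3.364 0.464
vertex -1.481 2.498 0.873
endloop
endfacet
facet normal -0.511 -0.584 0.631
outer loop
vertex -1.891 3.188 1.18
vertex -1.481 2.498 0.873
vertex -0.61 3.4 2.413
endloop
endfacet
facet normal -0.510 -0.585 0.631
outer loop
vertex -0.61 3.4 2.413
vertex -1.481 2.498 0.873
vertex -0.2 2.71 2.105
endloop
endfacet
facet normal 0.716 0.118 0.688
outer loop
vertex -0.61 3.4 2.413
vertex -0.2 2.71 2.105
vertex 0.05 3.576 1.696
endloop
endfacet
facet normal -0.715 -0.118 -0.689
outer loop
vertex -1.481 2.498 0.873
vertex -1.23 3.364 0.464
vertex -0.882 2.46 0.258
endloop
endfacet
facet normal 0.054 -0.992 0.114
outer loop
vertex -1.481 2.498 0.873
vertex -0.882 2.46 0.258
vertex -0.2 2.71 2.105
endloop
endfacet
facet normal 0.054 -0.992 0.114
outer loop
vertex -0.2 2.71 2.105
vertex -0.882 2.46 0.258
vertex 0.398 2.672 1.49
endloop
endfacet
facet normal 0.716 0.119 0.688
outer loop
vertex -0.2 2.71 2.105
vertex 0.398 2.672 1.49
vertex 0.05 3.576 1.696
endloop
endfacet
facet normal -0.716 -0.119 -0.688
outer loop
vertex -0.882 2.46 0.258
vertex -1.23 3.364 0.464
vertex -0.546 3.103 -0.202
endloop
endfacet
facet normal 0.579 -0.652 -0.489
outer loop
vertex -0.882 2.46 0.258
vertex -0.546 3.103 -0.202
vertex 0.398 2.672 1.49
endloop
endfacet
facet normal 0.578 -0.653 -0.489
outer loop
vertex 0.398 2.672 1.49
vertex -0.546 3.103 -0.202
vertex 0.735 3.315 1.03
endloop
endfacet
facet normal 0.715 0.118 0.689
outer loop
vertex 0.398 2.672 1.49
vertex 0.735 3.315 1.03
vertex 0.05 3.576 1.696
endloop
endfacet
facet normal -0.082 0.907 -0.413
outer loop
vertex 1.738 3.989 2.976
vertex 1.198 3.734 2.523
vertex 1.021 4.023 3.192
endloop
endfacet
facet normal 0.290 0.032 0.957
outer loop
vertex 1.738 3.989 2.976
vertex 1.021 4.023 3.192
vertex 1.322 2.346 3.157
endloop
endfacet
facet normal -0.082 0.907 -0.413
outer loop
vertex 1.021 4.023 3.192
vertex 1.198 3.734 2.523
vertex 0.48 3.768 2.74
endloop
endfacet
facet normal -0.601 -0.124 0.790
outer loop
vertex 1.021 4.023 3.192
vertex 0.48 3.768 2.74
vertex 1.322 2.346 3.157
endloop
endfacet
facet normal -0.082 0.906 -0.415
outer loop
vertex 0.48 3.768 2.74
vertex 1.198 3.734 2.523
vertex 0.657 3.478 2.071
endloop
endfacet
facet normal -0.860 -0.511 -0.006
outer loop
vertex 0.48 3.768 2.74
vertex 0.657 3.478 2.071
vertex 1.322 2.346 3.157
endloop
endfacet
facet normal -0.082 0.906 -0.415
outer loop
vertex 0.657 3.478 2.071
vertex 1.198 3.734 2.523
vertex 1.374 3.444 1.854
endloop
endfacet
facet normal -0.227 -0.740 -0.633
outer loop
vertex 0.657 3.478 2.071
vertex 1.374 3.444 1.854
vertex 1.322 2.346 3.157
endloop
endfacet
facet normal -0.081 0.907 -0.414
outer loop
vertex 1.374 3.444 1.854
vertex 1.198 3.734 2.523
vertex 1.915 3.699 2.307
endloop
endfacet
facet normal 0.665 -0.584 -0.466
outer loop
vertex 1.374 3.444 1.854
vertex 1.915 3.699 2.307
vertex 1.322 2.346 3.157
endloop
endfacet
facet normal -0.081 0.907 -0.414
outer loop
vertex 1.915 3.699 2.307
vertex 1.198 3.734 2.523
vertex 1.738 3.989 2.976
endloop
endfacet
facet normal 0.923 -0.197 0.330
outer loop
vertex 1.915 3.699 2.307
vertex 1.738 3.989 2.976
vertex 1.322 2.346 3.157
endloop
endfacet

endsolid


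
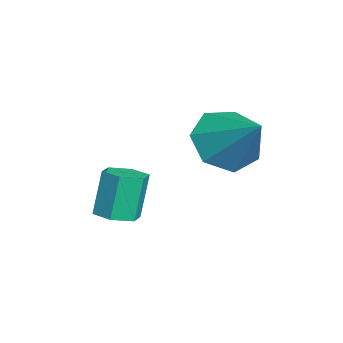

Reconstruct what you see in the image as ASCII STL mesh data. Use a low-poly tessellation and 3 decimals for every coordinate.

solid 
facet normal -0.634 -0.480 -0.606
outer loop
vertex 0.892 0.078 -2.012
vertex 0.276 -0.12 -1.211
vertex 0.265 0.692 -1.843
endloop
endfacet
facet normal 0.585 0.707 -0.398
outer loop
vertex 0.892 0.078 -2.012
vertex 0.265 0.692 -1.843
vertex 1.384 0.72 -0.149
endloop
endfacet
facet normal -0.633 -0.481 -0.606
outer loop
vertex 0.265 0.692 -1.843
vertex 0.276 -0.12 -1.211
vertex -0.354 0.694 -1.198
endloop
endfacet
facet normal -0.008 1.000 -0.011
outer loop
vertex 0.265 0.692 -1.843
vertex -0.354 0.694 -1.198
vertex 1.384 0.72 -0.149
endloop
endfacet
facet normal -0.633 -0.480 -0.607
outer loop
vertex -0.354 0.694 -1.198
vertex 0.276 -0.12 -1.211
vertex -0.499 0.083 -0.563
endloop
endfacet
facet normal -0.372 0.710 0.598
outer loop
vertex -0.354 0.694 -1.198
vertex -0.499 0.083 -0.563
vertex 1.384 0.72 -0.149
endloop
endfacet
facet normal -0.633 -0.481 -0.607
outer loop
vertex -0.499 0.083 -0.563
vertex 0.276 -0.12 -1.211
vertex -0.06 -0.682 -0.415
endloop
endfacet
facet normal -0.232 0.055 0.971
outer loop
vertex -0.499 0.083 -0.563
vertex -0.06 -0.682 -0.415
vertex 1.384 0.72 -0.149
endloop
endfacet
facet normal -0.634 -0.480 -0.606
outer loop
vertex -0.06 -0.682 -0.415
vertex 0.276 -0.12 -1.211
vertex 0.631 -1.024 -0.867
endloop
endfacet
facet normal 0.307 -0.473 0.826
outer loop
vertex -0.06 -0.682 -0.415
vertex 0.631 -1.024 -0.867
vertex 1.384 0.72 -0.149
endloop
endfacet
facet normal -0.633 -0.480 -0.607
outer loop
vertex 0.631 -1.024 -0.867
vertex 0.276 -0.12 -1.211
vertex 1.055 -0.685 -1.577
endloop
endfacet
facet normal 0.837 -0.474 0.274
outer loop
vertex 0.631 -1.024 -0.867
vertex 1.055 -0.685 -1.577
vertex 1.384 0.72 -0.149
endloop
endfacet
facet normal -0.634 -0.481 -0.606
outer loop
vertex 1.055 -0.685 -1.577
vertex 0.276 -0.12 -1.211
vertex 0.892 0.078 -2.012
endloop
endfacet
facet normal 0.961 0.051 -0.271
outer loop
vertex 1.055 -0.685 -1.577
vertex 0.892 0.078 -2.012
vertex 1.384 0.72 -0.149
endloop
endfacet
facet normal 0.237 -0.158 -0.958
outer loop
vertex 0.865 -2.392 -3.81
vertex 0.447 -2.862 -3.836
vertex 0.269 -2.275 -3.977
endloop
endfacet
facet normal 0.220 0.970 -0.107
outer loop
vertex 0.865 -2.392 -3.81
vertex 0.269 -2.275 -3.977
vertex 0.531 -2.167 -2.459
endloop
endfacet
facet normal 0.220 0.970 -0.107
outer loop
vertex 0.531 -2.167 -2.459
vertex 0.269 -2.275 -3.977
vertex -0.065 -2.05 -2.626
endloop
endfacet
facet normal -0.237 0.160 0.958
outer loop
vertex 0.531 -2.167 -2.459
vertex -0.065 -2.05 -2.626
vertex 0.113 -2.638 -2.484
endloop
endfacet
facet normal 0.237 -0.158 -0.958
outer loop
vertex 0.269 -2.275 -3.977
vertex 0.447 -2.862 -3.836
vertex -0.149 -2.745 -4.003
endloop
endfacet
facet normal -0.709 0.646 -0.283
outer loop
vertex 0.269 -2.275 -3.977
vertex -0.149 -2.745 -4.003
vertex -0.065 -2.05 -2.626
endloop
endfacet
facet normal -0.709 0.646 -0.283
outer loop
vertex -0.065 -2.05 -2.626
vertex -0.149 -2.745 -4.003
vertex -0.483 -2.52 -2.651
endloop
endfacet
facet normal -0.237 0.160 0.958
outer loop
vertex -0.065 -2.05 -2.626
vertex -0.483 -2.52 -2.651
vertex 0.113 -2.638 -2.484
endloop
endfacet
facet normal 0.237 -0.160 -0.958
outer loop
vertex -0.149 -2.745 -4.003
vertex 0.447 -2.862 -3.836
vertex 0.029 -3.333 -3.861
endloop
endfacet
facet normal -0.930 -0.324 -0.176
outer loop
vertex -0.149 -2.745 -4.003
vertex 0.029 -3.333 -3.861
vertex -0.483 -2.52 -2.651
endloop
endfacet
facet normal -0.930 -0.324 -0.176
outer loop
vertex -0.483 -2.52 -2.651
vertex 0.029 -3.333 -3.861
vertex -0.305 -3.108 -2.51
endloop
endfacet
facet normal -0.237 0.158 0.959
outer loop
vertex -0.483 -2.52 -2.651
vertex -0.305 -3.108 -2.51
vertex 0.113 -2.638 -2.484
endloop
endfacet
facet normal 0.237 -0.160 -0.958
outer loop
vertex 0.029 -3.333 -3.861
vertex 0.447 -2.862 -3.836
vertex 0.625 -3.45 -3.694
endloop
endfacet
facet normal -0.220 -0.970 0.107
outer loop
vertex 0.029 -3.333 -3.861
vertex 0.625 -3.45 -3.694
vertex -0.305 -3.108 -2.51
endloop
endfacet
facet normal -0.220 -0.970 0.107
outer loop
vertex -0.305 -3.108 -2.51
vertex 0.625 -3.45 -3.694
vertex 0.291 -3.225 -2.343
endloop
endfacet
facet normal -0.237 0.158 0.958
outer loop
vertex -0.305 -3.108 -2.51
vertex 0.291 -3.225 -2.343
vertex 0.113 -2.638 -2.484
endloop
endfacet
facet normal 0.237 -0.160 -0.958
outer loop
vertex 0.625 -3.45 -3.694
vertex 0.447 -2.862 -3.836
vertex 1.043 -2.98 -3.669
endloop
endfacet
facet normal 0.709 -0.646 0.283
outer loop
vertex 0.625 -3.45 -3.694
vertex 1.043 -2.98 -3.669
vertex 0.291 -3.225 -2.343
endloop
endfacet
facet normal 0.709 -0.646 0.283
outer loop
vertex 0.291 -3.225 -2.343
vertex 1.043 -2.98 -3.669
vertex 0.709 -2.755 -2.317
endloop
endfacet
facet normal -0.237 0.158 0.958
outer loop
vertex 0.291 -3.225 -2.343
vertex 0.709 -2.755 -2.317
vertex 0.113 -2.638 -2.484
endloop
endfacet
facet normal 0.237 -0.158 -0.959
outer loop
vertex 1.043 -2.98 -3.669
vertex 0.447 -2.862 -3.836
vertex 0.865 -2.392 -3.81
endloop
endfacet
facet normal 0.930 0.324 0.176
outer loop
vertex 1.043 -2.98 -3.669
vertex 0.865 -2.392 -3.81
vertex 0.709 -2.755 -2.317
endloop
endfacet
facet normal 0.930 0.324 0.176
outer loop
vertex 0.709 -2.755 -2.317
vertex 0.865 -2.392 -3.81
vertex 0.531 -2.167 -2.459
endloop
endfacet
facet normal -0.237 0.160 0.958
outer loop
vertex 0.709 -2.755 -2.317
vertex 0.531 -2.167 -2.459
vertex 0.113 -2.638 -2.484
endloop
endfacet

endsolid


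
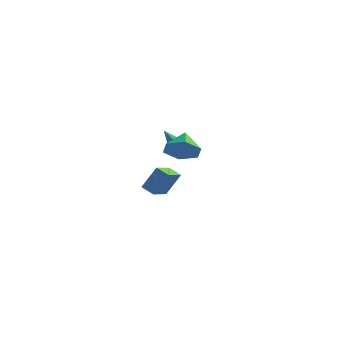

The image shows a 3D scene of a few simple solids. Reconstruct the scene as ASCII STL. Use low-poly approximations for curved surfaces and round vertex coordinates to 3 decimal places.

solid 
facet normal 0.330 -0.832 -0.445
outer loop
vertex 2.235 -3.703 2.985
vertex 1.611 -4.298 3.635
vertex 1.225 -3.946 2.69
endloop
endfacet
facet normal -0.071 0.875 -0.478
outer loop
vertex 2.235 -3.703 2.985
vertex 1.225 -3.946 2.69
vertex 1.129 -3.082 4.285
endloop
endfacet
facet normal 0.329 -0.833 -0.445
outer loop
vertex 1.225 -3.946 2.69
vertex 1.611 -4.298 3.635
vertex 0.601 -4.54 3.34
endloop
endfacet
facet normal -0.806 0.498 -0.319
outer loop
vertex 1.225 -3.946 2.69
vertex 0.601 -4.54 3.34
vertex 1.129 -3.082 4.285
endloop
endfacet
facet normal 0.330 -0.833 -0.445
outer loop
vertex 0.601 -4.54 3.34
vertex 1.611 -4.298 3.635
vertex 0.986 -4.893 4.285
endloop
endfacet
facet normal -0.914 0.072 0.399
outer loop
vertex 0.601 -4.54 3.34
vertex 0.986 -4.893 4.285
vertex 1.129 -3.082 4.285
endloop
endfacet
facet normal 0.330 -0.833 -0.445
outer loop
vertex 0.986 -4.893 4.285
vertex 1.611 -4.298 3.635
vertex 1.997 -4.65 4.581
endloop
endfacet
facet normal -0.286 0.023 0.958
outer loop
vertex 0.986 -4.893 4.285
vertex 1.997 -4.65 4.581
vertex 1.129 -3.082 4.285
endloop
endfacet
facet normal 0.330 -0.833 -0.445
outer loop
vertex 1.997 -4.65 4.581
vertex 1.611 -4.298 3.635
vertex 2.621 -4.055 3.93
endloop
endfacet
facet normal 0.451 0.400 0.798
outer loop
vertex 1.997 -4.65 4.581
vertex 2.621 -4.055 3.93
vertex 1.129 -3.082 4.285
endloop
endfacet
facet normal 0.330 -0.832 -0.445
outer loop
vertex 2.621 -4.055 3.93
vertex 1.611 -4.298 3.635
vertex 2.235 -3.703 2.985
endloop
endfacet
facet normal 0.558 0.826 0.080
outer loop
vertex 2.621 -4.055 3.93
vertex 2.235 -3.703 2.985
vertex 1.129 -3.082 4.285
endloop
endfacet
facet normal 0.815 -0.466 -0.344
outer loop
vertex -0.256 -0.514 1.904
vertex -0.561 -0.675 1.4
vertex -0.231 -0.172 1.5
endloop
endfacet
facet normal 0.305 0.717 0.626
outer loop
vertex -0.256 -0.514 1.904
vertex -0.231 -0.172 1.5
vertex -1.979 0.135 2.0
endloop
endfacet
facet normal 0.815 -0.466 -0.344
outer loop
vertex -0.231 -0.172 1.5
vertex -0.561 -0.675 1.4
vertex -0.454 -0.209 1.022
endloop
endfacet
facet normal 0.133 0.981 -0.138
outer loop
vertex -0.231 -0.172 1.5
vertex -0.454 -0.209 1.022
vertex -1.979 0.135 2.0
endloop
endfacet
facet normal 0.815 -0.466 -0.344
outer loop
vertex -0.454 -0.209 1.022
vertex -0.561 -0.675 1.4
vertex -0.758 -0.597 0.828
endloop
endfacet
facet normal -0.324 0.614 -0.720
outer loop
vertex -0.454 -0.209 1.022
vertex -0.758 -0.597 0.828
vertex -1.979 0.135 2.0
endloop
endfacet
facet normal 0.815 -0.466 -0.344
outer loop
vertex -0.758 -0.597 0.828
vertex -0.561 -0.675 1.4
vertex -0.913 -1.044 1.066
endloop
endfacet
facet normal -0.722 -0.113 -0.682
outer loop
vertex -0.758 -0.597 0.828
vertex -0.913 -1.044 1.066
vertex -1.979 0.135 2.0
endloop
endfacet
facet normal 0.815 -0.466 -0.344
outer loop
vertex -0.913 -1.044 1.066
vertex -0.561 -0.675 1.4
vertex -0.803 -1.213 1.555
endloop
endfacet
facet normal -0.761 -0.647 -0.052
outer loop
vertex -0.913 -1.044 1.066
vertex -0.803 -1.213 1.555
vertex -1.979 0.135 2.0
endloop
endfacet
facet normal 0.815 -0.466 -0.344
outer loop
vertex -0.803 -1.213 1.555
vertex -0.561 -0.675 1.4
vertex -0.511 -0.977 1.928
endloop
endfacet
facet normal -0.412 -0.589 0.695
outer loop
vertex -0.803 -1.213 1.555
vertex -0.511 -0.977 1.928
vertex -1.979 0.135 2.0
endloop
endfacet
facet normal 0.815 -0.467 -0.344
outer loop
vertex -0.511 -0.977 1.928
vertex -0.561 -0.675 1.4
vertex -0.256 -0.514 1.904
endloop
endfacet
facet normal 0.062 0.017 0.998
outer loop
vertex -0.511 -0.977 1.928
vertex -0.256 -0.514 1.904
vertex -1.979 0.135 2.0
endloop
endfacet
facet normal -0.338 -0.446 -0.829
outer loop
vertex -3.069 0.815 -3.911
vertex -3.934 0.949 -3.63
vertex -3.095 2.343 -4.722
endloop
endfacet
facet normal 0.941 -0.146 -0.306
outer loop
vertex -2.526 3.091 -3.33
vertex -3.069 0.815 -3.911
vertex -3.095 2.343 -4.722
endloop
endfacet
facet normal -0.338 -0.446 -0.829
outer loop
vertex -3.095 2.343 -4.722
vertex -3.934 0.949 -3.63
vertex -3.96 2.477 -4.441
endloop
endfacet
facet normal -0.015 0.883 -0.468
outer loop
vertex -3.96 2.477 -4.441
vertex -2.526 3.091 -3.33
vertex -3.095 2.343 -4.722
endloop
endfacet
facet normal 0.015 -0.883 0.468
outer loop
vertex -3.069 0.815 -3.911
vertex -3.365 1.697 -2.238
vertex -3.934 0.949 -3.63
endloop
endfacet
facet normal 0.941 -0.146 -0.306
outer loop
vertex -2.5 1.563 -2.519
vertex -3.069 0.815 -3.911
vertex -2.526 3.091 -3.33
endloop
endfacet
facet normal 0.015 -0.883 0.468
outer loop
vertex -2.5 1.563 -2.519
vertex -3.365 1.697 -2.238
vertex -3.069 0.815 -3.911
endloop
endfacet
facet normal -0.941 0.146 0.306
outer loop
vertex -3.934 0.949 -3.63
vertex -3.365 1.697 -2.238
vertex -3.96 2.477 -4.441
endloop
endfacet
facet normal -0.015 0.883 -0.468
outer loop
vertex -3.391 3.225 -3.049
vertex -2.526 3.091 -3.33
vertex -3.96 2.477 -4.441
endloop
endfacet
facet normal -0.941 0.146 0.306
outer loop
vertex -3.96 2.477 -4.441
vertex -3.365 1.697 -2.238
vertex -3.391 3.225 -3.049
endloop
endfacet
facet normal 0.338 0.446 0.829
outer loop
vertex -3.391 3.225 -3.049
vertex -2.5 1.563 -2.519
vertex -2.526 3.091 -3.33
endloop
endfacet
facet normal 0.338 0.446 0.829
outer loop
vertex -3.365 1.697 -2.238
vertex -2.5 1.563 -2.519
vertex -3.391 3.225 -3.049
endloop
endfacet

endsolid


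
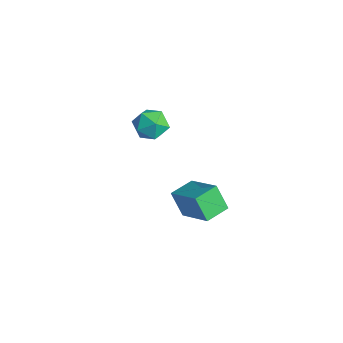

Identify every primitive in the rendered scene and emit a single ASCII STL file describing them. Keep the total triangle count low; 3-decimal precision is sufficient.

solid 
facet normal 0.186 0.079 0.979
outer loop
vertex -1.98 -0.25 2.929
vertex -2.159 -1.236 3.043
vertex -1.225 -0.913 2.839
endloop
endfacet
facet normal 0.563 0.558 0.609
outer loop
vertex -1.98 -0.25 2.929
vertex -1.225 -0.913 2.839
vertex -1.296 -0.139 2.195
endloop
endfacet
facet normal 0.105 0.964 0.243
outer loop
vertex -1.98 -0.25 2.929
vertex -1.296 -0.139 2.195
vertex -2.274 0.016 2.001
endloop
endfacet
facet normal -0.555 0.736 0.387
outer loop
vertex -1.98 -0.25 2.929
vertex -2.274 0.016 2.001
vertex -2.808 -0.662 2.525
endloop
endfacet
facet normal -0.505 0.189 0.842
outer loop
vertex -1.98 -0.25 2.929
vertex -2.808 -0.662 2.525
vertex -2.159 -1.236 3.043
endloop
endfacet
facet normal 0.969 0.205 0.140
outer loop
vertex -1.296 -0.139 2.195
vertex -1.225 -0.913 2.839
vertex -1.052 -1.058 1.855
endloop
endfacet
facet normal 0.359 -0.570 0.739
outer loop
vertex -1.225 -0.913 2.839
vertex -2.159 -1.236 3.043
vertex -1.586 -1.736 2.379
endloop
endfacet
facet normal -0.760 -0.393 0.517
outer loop
vertex -2.159 -1.236 3.043
vertex -2.808 -0.662 2.525
vertex -2.564 -1.581 2.185
endloop
endfacet
facet normal -0.842 0.493 -0.221
outer loop
vertex -2.808 -0.662 2.525
vertex -2.274 0.016 2.001
vertex -2.635 -0.807 1.541
endloop
endfacet
facet normal 0.227 0.862 -0.454
outer loop
vertex -2.274 0.016 2.001
vertex -1.296 -0.139 2.195
vertex -1.701 -0.484 1.337
endloop
endfacet
facet normal 0.555 -0.736 -0.387
outer loop
vertex -1.88 -1.47 1.451
vertex -1.052 -1.058 1.855
vertex -1.586 -1.736 2.379
endloop
endfacet
facet normal -0.105 -0.964 -0.243
outer loop
vertex -1.88 -1.47 1.451
vertex -1.586 -1.736 2.379
vertex -2.564 -1.581 2.185
endloop
endfacet
facet normal -0.563 -0.558 -0.609
outer loop
vertex -1.88 -1.47 1.451
vertex -2.564 -1.581 2.185
vertex -2.635 -0.807 1.541
endloop
endfacet
facet normal -0.186 -0.079 -0.979
outer loop
vertex -1.88 -1.47 1.451
vertex -2.635 -0.807 1.541
vertex -1.701 -0.484 1.337
endloop
endfacet
facet normal 0.505 -0.189 -0.842
outer loop
vertex -1.88 -1.47 1.451
vertex -1.701 -0.484 1.337
vertex -1.052 -1.058 1.855
endloop
endfacet
facet normal 0.842 -0.493 0.221
outer loop
vertex -1.586 -1.736 2.379
vertex -1.052 -1.058 1.855
vertex -1.225 -0.913 2.839
endloop
endfacet
facet normal -0.227 -0.862 0.454
outer loop
vertex -2.564 -1.581 2.185
vertex -1.586 -1.736 2.379
vertex -2.159 -1.236 3.043
endloop
endfacet
facet normal -0.969 -0.205 -0.140
outer loop
vertex -2.635 -0.807 1.541
vertex -2.564 -1.581 2.185
vertex -2.808 -0.662 2.525
endloop
endfacet
facet normal -0.359 0.570 -0.739
outer loop
vertex -1.701 -0.484 1.337
vertex -2.635 -0.807 1.541
vertex -2.274 0.016 2.001
endloop
endfacet
facet normal 0.760 0.393 -0.517
outer loop
vertex -1.052 -1.058 1.855
vertex -1.701 -0.484 1.337
vertex -1.296 -0.139 2.195
endloop
endfacet
facet normal -0.467 -0.199 0.861
outer loop
vertex 4.454 -1.633 2.445
vertex 4.115 -0.382 2.55
vertex 2.697 -2.022 1.402
endloop
endfacet
facet normal 0.261 -0.962 -0.080
outer loop
vertex 3.365 -1.738 0.17
vertex 4.454 -1.633 2.445
vertex 2.697 -2.022 1.402
endloop
endfacet
facet normal -0.467 -0.199 0.861
outer loop
vertex 2.697 -2.022 1.402
vertex 4.115 -0.382 2.55
vertex 2.358 -0.771 1.507
endloop
endfacet
facet normal -0.845 -0.187 -0.501
outer loop
vertex 2.358 -0.771 1.507
vertex 3.365 -1.738 0.17
vertex 2.697 -2.022 1.402
endloop
endfacet
facet normal 0.845 0.187 0.501
outer loop
vertex 4.454 -1.633 2.445
vertex 4.783 -0.098 1.318
vertex 4.115 -0.382 2.55
endloop
endfacet
facet normal 0.261 -0.962 -0.080
outer loop
vertex 5.122 -1.349 1.213
vertex 4.454 -1.633 2.445
vertex 3.365 -1.738 0.17
endloop
endfacet
facet normal 0.845 0.187 0.501
outer loop
vertex 5.122 -1.349 1.213
vertex 4.783 -0.098 1.318
vertex 4.454 -1.633 2.445
endloop
endfacet
facet normal -0.261 0.962 0.080
outer loop
vertex 4.115 -0.382 2.55
vertex 4.783 -0.098 1.318
vertex 2.358 -0.771 1.507
endloop
endfacet
facet normal -0.845 -0.187 -0.501
outer loop
vertex 3.026 -0.487 0.275
vertex 3.365 -1.738 0.17
vertex 2.358 -0.771 1.507
endloop
endfacet
facet normal -0.261 0.962 0.080
outer loop
vertex 2.358 -0.771 1.507
vertex 4.783 -0.098 1.318
vertex 3.026 -0.487 0.275
endloop
endfacet
facet normal 0.467 0.199 -0.861
outer loop
vertex 3.026 -0.487 0.275
vertex 5.122 -1.349 1.213
vertex 3.365 -1.738 0.17
endloop
endfacet
facet normal 0.467 0.199 -0.861
outer loop
vertex 4.783 -0.098 1.318
vertex 5.122 -1.349 1.213
vertex 3.026 -0.487 0.275
endloop
endfacet

endsolid


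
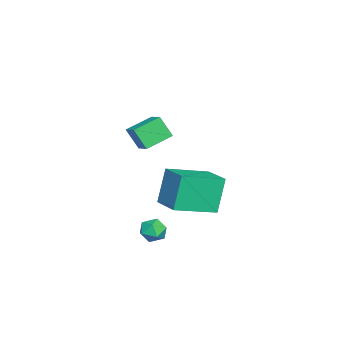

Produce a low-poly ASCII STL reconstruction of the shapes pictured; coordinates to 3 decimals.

solid 
facet normal 0.031 0.482 0.875
outer loop
vertex 0.757 2.816 -2.447
vertex 0.395 2.335 -2.169
vertex 1.056 2.294 -2.17
endloop
endfacet
facet normal 0.618 0.614 0.490
outer loop
vertex 0.757 2.816 -2.447
vertex 1.056 2.294 -2.17
vertex 1.275 2.534 -2.747
endloop
endfacet
facet normal 0.415 0.901 -0.131
outer loop
vertex 0.757 2.816 -2.447
vertex 1.275 2.534 -2.747
vertex 0.75 2.724 -3.103
endloop
endfacet
facet normal -0.299 0.946 -0.129
outer loop
vertex 0.757 2.816 -2.447
vertex 0.75 2.724 -3.103
vertex 0.206 2.601 -2.746
endloop
endfacet
facet normal -0.535 0.687 0.492
outer loop
vertex 0.757 2.816 -2.447
vertex 0.206 2.601 -2.746
vertex 0.395 2.335 -2.169
endloop
endfacet
facet normal 0.936 -0.009 0.352
outer loop
vertex 1.275 2.534 -2.747
vertex 1.056 2.294 -2.17
vertex 1.234 1.879 -2.654
endloop
endfacet
facet normal -0.012 -0.222 0.975
outer loop
vertex 1.056 2.294 -2.17
vertex 0.395 2.335 -2.169
vertex 0.69 1.756 -2.297
endloop
endfacet
facet normal -0.929 0.108 0.354
outer loop
vertex 0.395 2.335 -2.169
vertex 0.206 2.601 -2.746
vertex 0.165 1.946 -2.653
endloop
endfacet
facet normal -0.547 0.526 -0.652
outer loop
vertex 0.206 2.601 -2.746
vertex 0.75 2.724 -3.103
vertex 0.384 2.186 -3.23
endloop
endfacet
facet normal 0.607 0.453 -0.653
outer loop
vertex 0.75 2.724 -3.103
vertex 1.275 2.534 -2.747
vertex 1.045 2.145 -3.231
endloop
endfacet
facet normal 0.299 -0.946 0.129
outer loop
vertex 0.683 1.664 -2.953
vertex 1.234 1.879 -2.654
vertex 0.69 1.756 -2.297
endloop
endfacet
facet normal -0.415 -0.901 0.131
outer loop
vertex 0.683 1.664 -2.953
vertex 0.69 1.756 -2.297
vertex 0.165 1.946 -2.653
endloop
endfacet
facet normal -0.618 -0.614 -0.490
outer loop
vertex 0.683 1.664 -2.953
vertex 0.165 1.946 -2.653
vertex 0.384 2.186 -3.23
endloop
endfacet
facet normal -0.031 -0.482 -0.875
outer loop
vertex 0.683 1.664 -2.953
vertex 0.384 2.186 -3.23
vertex 1.045 2.145 -3.231
endloop
endfacet
facet normal 0.535 -0.687 -0.492
outer loop
vertex 0.683 1.664 -2.953
vertex 1.045 2.145 -3.231
vertex 1.234 1.879 -2.654
endloop
endfacet
facet normal 0.547 -0.526 0.652
outer loop
vertex 0.69 1.756 -2.297
vertex 1.234 1.879 -2.654
vertex 1.056 2.294 -2.17
endloop
endfacet
facet normal -0.607 -0.453 0.653
outer loop
vertex 0.165 1.946 -2.653
vertex 0.69 1.756 -2.297
vertex 0.395 2.335 -2.169
endloop
endfacet
facet normal -0.936 0.009 -0.352
outer loop
vertex 0.384 2.186 -3.23
vertex 0.165 1.946 -2.653
vertex 0.206 2.601 -2.746
endloop
endfacet
facet normal 0.012 0.222 -0.975
outer loop
vertex 1.045 2.145 -3.231
vertex 0.384 2.186 -3.23
vertex 0.75 2.724 -3.103
endloop
endfacet
facet normal 0.929 -0.108 -0.354
outer loop
vertex 1.234 1.879 -2.654
vertex 1.045 2.145 -3.231
vertex 1.275 2.534 -2.747
endloop
endfacet
facet normal -0.571 0.771 -0.283
outer loop
vertex -4.888 3.397 -1.908
vertex -3.669 4.398 -1.64
vertex -4.303 3.168 -3.712
endloop
endfacet
facet normal -0.762 -0.625 -0.168
outer loop
vertex -3.071 1.502 -3.1
vertex -4.888 3.397 -1.908
vertex -4.303 3.168 -3.712
endloop
endfacet
facet normal -0.570 0.771 -0.283
outer loop
vertex -4.303 3.168 -3.712
vertex -3.669 4.398 -1.64
vertex -3.084 4.168 -3.443
endloop
endfacet
facet normal 0.307 -0.120 -0.944
outer loop
vertex -3.084 4.168 -3.443
vertex -3.071 1.502 -3.1
vertex -4.303 3.168 -3.712
endloop
endfacet
facet normal -0.306 0.120 0.944
outer loop
vertex -4.888 3.397 -1.908
vertex -2.437 2.732 -1.028
vertex -3.669 4.398 -1.64
endloop
endfacet
facet normal -0.762 -0.625 -0.167
outer loop
vertex -3.656 1.732 -1.297
vertex -4.888 3.397 -1.908
vertex -3.071 1.502 -3.1
endloop
endfacet
facet normal -0.307 0.120 0.944
outer loop
vertex -3.656 1.732 -1.297
vertex -2.437 2.732 -1.028
vertex -4.888 3.397 -1.908
endloop
endfacet
facet normal 0.762 0.625 0.168
outer loop
vertex -3.669 4.398 -1.64
vertex -2.437 2.732 -1.028
vertex -3.084 4.168 -3.443
endloop
endfacet
facet normal 0.306 -0.120 -0.944
outer loop
vertex -1.852 2.503 -2.832
vertex -3.071 1.502 -3.1
vertex -3.084 4.168 -3.443
endloop
endfacet
facet normal 0.762 0.625 0.168
outer loop
vertex -3.084 4.168 -3.443
vertex -2.437 2.732 -1.028
vertex -1.852 2.503 -2.832
endloop
endfacet
facet normal 0.571 -0.771 0.283
outer loop
vertex -1.852 2.503 -2.832
vertex -3.656 1.732 -1.297
vertex -3.071 1.502 -3.1
endloop
endfacet
facet normal 0.570 -0.771 0.283
outer loop
vertex -2.437 2.732 -1.028
vertex -3.656 1.732 -1.297
vertex -1.852 2.503 -2.832
endloop
endfacet
facet normal -0.674 0.665 0.322
outer loop
vertex -1.133 1.745 3.047
vertex -0.464 2.257 3.391
vertex -1.053 2.305 2.057
endloop
endfacet
facet normal -0.735 -0.564 -0.378
outer loop
vertex -0.156 1.423 1.629
vertex -1.133 1.745 3.047
vertex -1.053 2.305 2.057
endloop
endfacet
facet normal -0.676 0.663 0.322
outer loop
vertex -1.053 2.305 2.057
vertex -0.464 2.257 3.391
vertex -0.385 2.818 2.402
endloop
endfacet
facet normal 0.070 0.492 -0.868
outer loop
vertex -0.385 2.818 2.402
vertex -0.156 1.423 1.629
vertex -1.053 2.305 2.057
endloop
endfacet
facet normal -0.070 -0.492 0.868
outer loop
vertex -1.133 1.745 3.047
vertex 0.433 1.375 2.963
vertex -0.464 2.257 3.391
endloop
endfacet
facet normal -0.735 -0.563 -0.378
outer loop
vertex -0.235 0.862 2.618
vertex -1.133 1.745 3.047
vertex -0.156 1.423 1.629
endloop
endfacet
facet normal -0.070 -0.492 0.868
outer loop
vertex -0.235 0.862 2.618
vertex 0.433 1.375 2.963
vertex -1.133 1.745 3.047
endloop
endfacet
facet normal 0.734 0.563 0.378
outer loop
vertex -0.464 2.257 3.391
vertex 0.433 1.375 2.963
vertex -0.385 2.818 2.402
endloop
endfacet
facet normal 0.069 0.492 -0.868
outer loop
vertex 0.513 1.935 1.973
vertex -0.156 1.423 1.629
vertex -0.385 2.818 2.402
endloop
endfacet
facet normal 0.735 0.563 0.378
outer loop
vertex -0.385 2.818 2.402
vertex 0.433 1.375 2.963
vertex 0.513 1.935 1.973
endloop
endfacet
facet normal 0.674 -0.664 -0.323
outer loop
vertex 0.513 1.935 1.973
vertex -0.235 0.862 2.618
vertex -0.156 1.423 1.629
endloop
endfacet
facet normal 0.676 -0.664 -0.321
outer loop
vertex 0.433 1.375 2.963
vertex -0.235 0.862 2.618
vertex 0.513 1.935 1.973
endloop
endfacet

endsolid


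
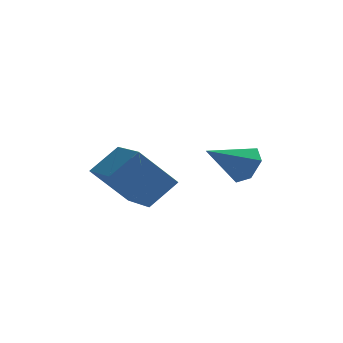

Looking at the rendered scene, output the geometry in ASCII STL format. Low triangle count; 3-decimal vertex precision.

solid 
facet normal 0.769 0.397 -0.502
outer loop
vertex 1.062 3.121 -2.774
vertex 0.751 2.895 -3.429
vertex 0.583 3.58 -3.145
endloop
endfacet
facet normal -0.193 0.487 0.852
outer loop
vertex 1.062 3.121 -2.774
vertex 0.583 3.58 -3.145
vertex -0.471 2.265 -2.631
endloop
endfacet
facet normal 0.769 0.397 -0.502
outer loop
vertex 0.583 3.58 -3.145
vertex 0.751 2.895 -3.429
vertex 0.272 3.354 -3.8
endloop
endfacet
facet normal -0.748 0.651 0.131
outer loop
vertex 0.583 3.58 -3.145
vertex 0.272 3.354 -3.8
vertex -0.471 2.265 -2.631
endloop
endfacet
facet normal 0.769 0.397 -0.502
outer loop
vertex 0.272 3.354 -3.8
vertex 0.751 2.895 -3.429
vertex 0.44 2.669 -4.084
endloop
endfacet
facet normal -0.849 0.011 -0.529
outer loop
vertex 0.272 3.354 -3.8
vertex 0.44 2.669 -4.084
vertex -0.471 2.265 -2.631
endloop
endfacet
facet normal 0.768 0.397 -0.502
outer loop
vertex 0.44 2.669 -4.084
vertex 0.751 2.895 -3.429
vertex 0.919 2.211 -3.713
endloop
endfacet
facet normal -0.395 -0.791 -0.467
outer loop
vertex 0.44 2.669 -4.084
vertex 0.919 2.211 -3.713
vertex -0.471 2.265 -2.631
endloop
endfacet
facet normal 0.768 0.397 -0.502
outer loop
vertex 0.919 2.211 -3.713
vertex 0.751 2.895 -3.429
vertex 1.23 2.437 -3.058
endloop
endfacet
facet normal 0.160 -0.954 0.253
outer loop
vertex 0.919 2.211 -3.713
vertex 1.23 2.437 -3.058
vertex -0.471 2.265 -2.631
endloop
endfacet
facet normal 0.768 0.397 -0.502
outer loop
vertex 1.23 2.437 -3.058
vertex 0.751 2.895 -3.429
vertex 1.062 3.121 -2.774
endloop
endfacet
facet normal 0.261 -0.315 0.913
outer loop
vertex 1.23 2.437 -3.058
vertex 1.062 3.121 -2.774
vertex -0.471 2.265 -2.631
endloop
endfacet
facet normal -0.658 -0.140 0.740
outer loop
vertex -2.204 -0.746 -1.692
vertex -3.01 0.939 -2.091
vertex -2.995 -1.317 -2.504
endloop
endfacet
facet normal 0.422 -0.882 0.209
outer loop
vertex -1.87 -1.079 -3.769
vertex -2.204 -0.746 -1.692
vertex -2.995 -1.317 -2.504
endloop
endfacet
facet normal -0.658 -0.140 0.740
outer loop
vertex -2.995 -1.317 -2.504
vertex -3.01 0.939 -2.091
vertex -3.802 0.367 -2.903
endloop
endfacet
facet normal -0.623 -0.450 -0.639
outer loop
vertex -3.802 0.367 -2.903
vertex -1.87 -1.079 -3.769
vertex -2.995 -1.317 -2.504
endloop
endfacet
facet normal 0.624 0.450 0.639
outer loop
vertex -2.204 -0.746 -1.692
vertex -1.885 1.177 -3.356
vertex -3.01 0.939 -2.091
endloop
endfacet
facet normal 0.422 -0.882 0.209
outer loop
vertex -1.078 -0.507 -2.957
vertex -2.204 -0.746 -1.692
vertex -1.87 -1.079 -3.769
endloop
endfacet
facet normal 0.623 0.450 0.640
outer loop
vertex -1.078 -0.507 -2.957
vertex -1.885 1.177 -3.356
vertex -2.204 -0.746 -1.692
endloop
endfacet
facet normal -0.422 0.882 -0.210
outer loop
vertex -3.01 0.939 -2.091
vertex -1.885 1.177 -3.356
vertex -3.802 0.367 -2.903
endloop
endfacet
facet normal -0.623 -0.450 -0.640
outer loop
vertex -2.676 0.606 -4.168
vertex -1.87 -1.079 -3.769
vertex -3.802 0.367 -2.903
endloop
endfacet
facet normal -0.422 0.882 -0.209
outer loop
vertex -3.802 0.367 -2.903
vertex -1.885 1.177 -3.356
vertex -2.676 0.606 -4.168
endloop
endfacet
facet normal 0.658 0.139 -0.740
outer loop
vertex -2.676 0.606 -4.168
vertex -1.078 -0.507 -2.957
vertex -1.87 -1.079 -3.769
endloop
endfacet
facet normal 0.658 0.140 -0.740
outer loop
vertex -1.885 1.177 -3.356
vertex -1.078 -0.507 -2.957
vertex -2.676 0.606 -4.168
endloop
endfacet

endsolid
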